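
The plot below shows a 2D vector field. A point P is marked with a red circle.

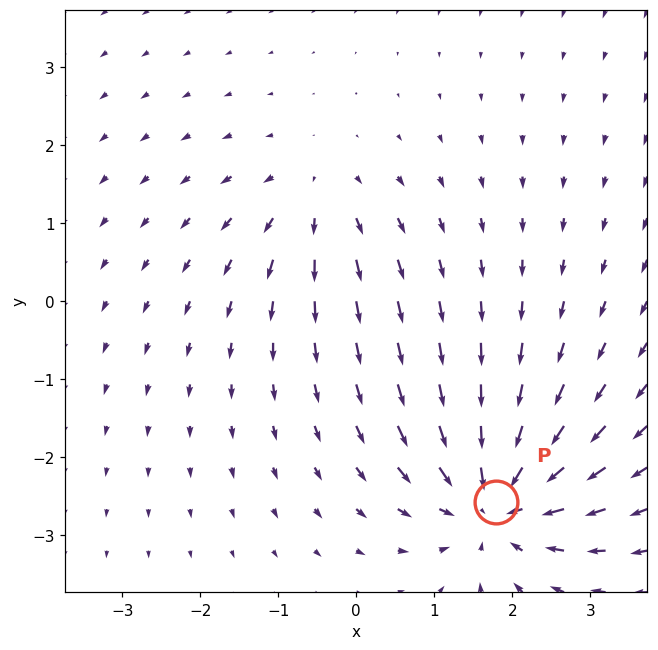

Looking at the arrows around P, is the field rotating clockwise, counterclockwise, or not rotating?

not rotating

Near P at (1.8, -2.6) the arrows show no circulation. The curl there is ≈0.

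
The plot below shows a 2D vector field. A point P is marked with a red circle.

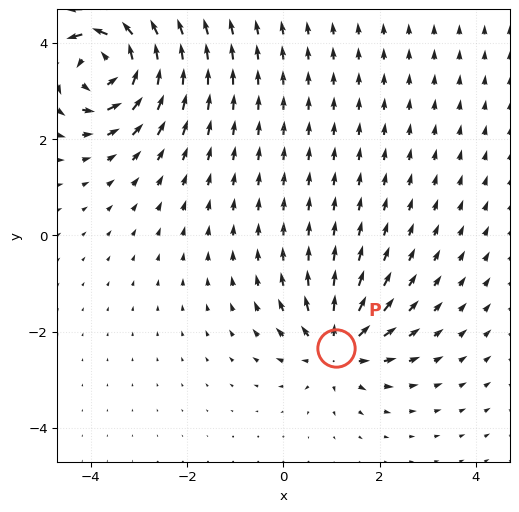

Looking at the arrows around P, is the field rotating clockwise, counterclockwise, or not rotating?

not rotating

Near P at (1.1, -2.3) the arrows show no circulation. The curl there is ≈0.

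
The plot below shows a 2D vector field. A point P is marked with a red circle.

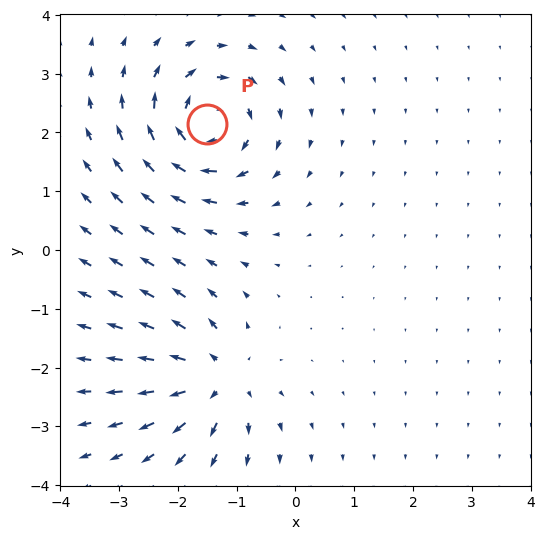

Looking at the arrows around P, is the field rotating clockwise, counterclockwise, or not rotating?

clockwise

Near P at (-1.5, 2.1) the arrows circulate clockwise. The curl (z-component) there is about -7; negative curl means clockwise rotation.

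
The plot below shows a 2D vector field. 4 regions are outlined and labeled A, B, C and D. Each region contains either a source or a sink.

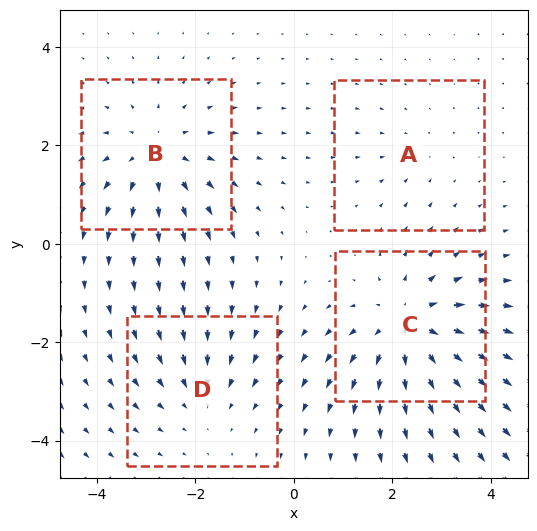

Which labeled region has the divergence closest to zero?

Divergence at each region's feature centre — A: about -2, B: about +4, C: about +6, D: about -3. Region A is closest to zero.

A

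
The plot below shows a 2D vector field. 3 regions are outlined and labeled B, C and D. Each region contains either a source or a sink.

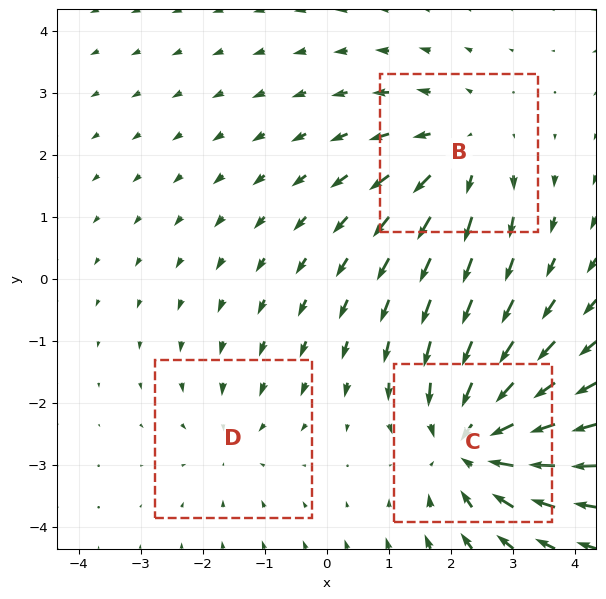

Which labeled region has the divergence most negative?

C

Divergence at each region's feature centre — B: about +3, C: about -4, D: about -2. Region C is most negative.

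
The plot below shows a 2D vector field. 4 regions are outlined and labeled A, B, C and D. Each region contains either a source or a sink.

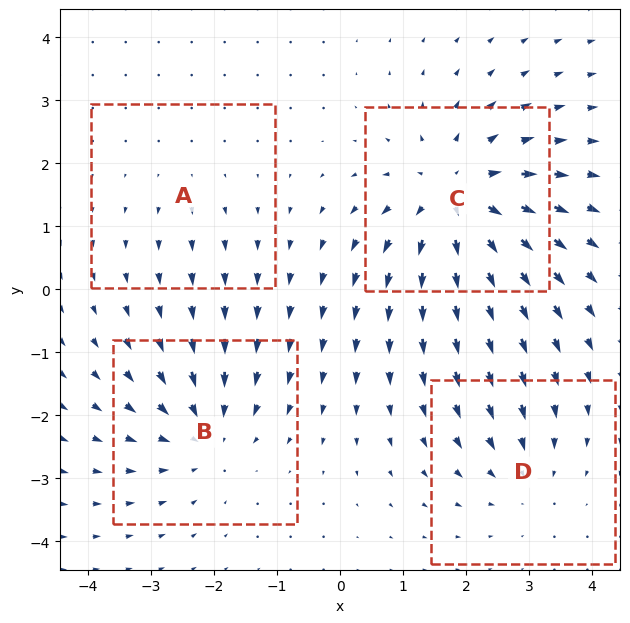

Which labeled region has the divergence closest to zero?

A

Divergence at each region's feature centre — A: about +2, B: about -4, C: about +6, D: about -3. Region A is closest to zero.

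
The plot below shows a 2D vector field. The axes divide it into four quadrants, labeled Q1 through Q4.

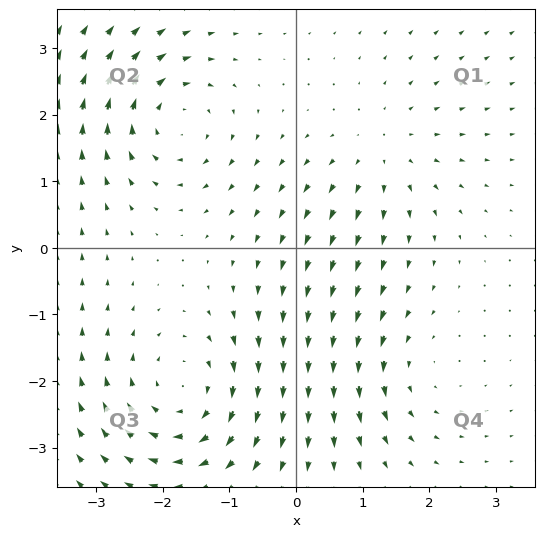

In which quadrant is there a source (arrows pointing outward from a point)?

Q1

The source sits at approximately (1.3, 1.4), which lies in quadrant Q1. The divergence there is about +3, positive as expected for a source.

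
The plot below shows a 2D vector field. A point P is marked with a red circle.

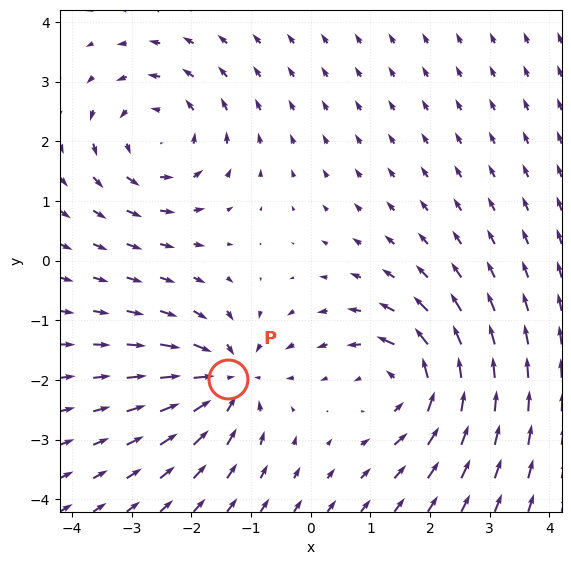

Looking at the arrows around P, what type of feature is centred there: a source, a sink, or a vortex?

sink

At P (-1.4, -2.0) the arrows converge inward. Divergence about -4, curl ≈0 — negative divergence with near-zero curl is a sink.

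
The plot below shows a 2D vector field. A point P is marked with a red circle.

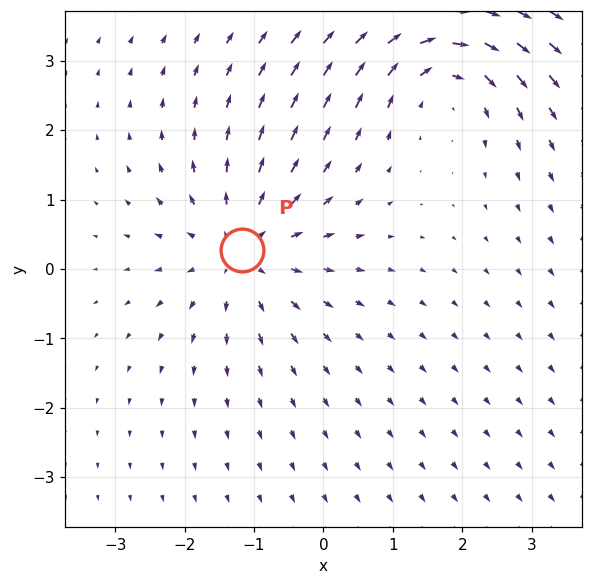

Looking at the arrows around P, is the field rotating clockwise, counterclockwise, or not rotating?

not rotating

Near P at (-1.2, 0.3) the arrows show no circulation. The curl there is ≈0.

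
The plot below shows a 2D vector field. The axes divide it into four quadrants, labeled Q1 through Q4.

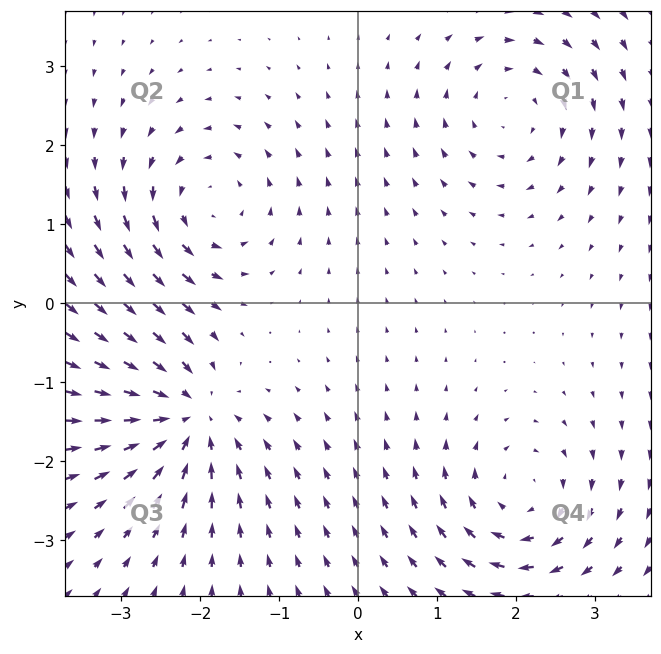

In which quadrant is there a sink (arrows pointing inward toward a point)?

Q3

The sink sits at approximately (-2.2, -1.5), which lies in quadrant Q3. The divergence there is about -6, negative as expected for a sink.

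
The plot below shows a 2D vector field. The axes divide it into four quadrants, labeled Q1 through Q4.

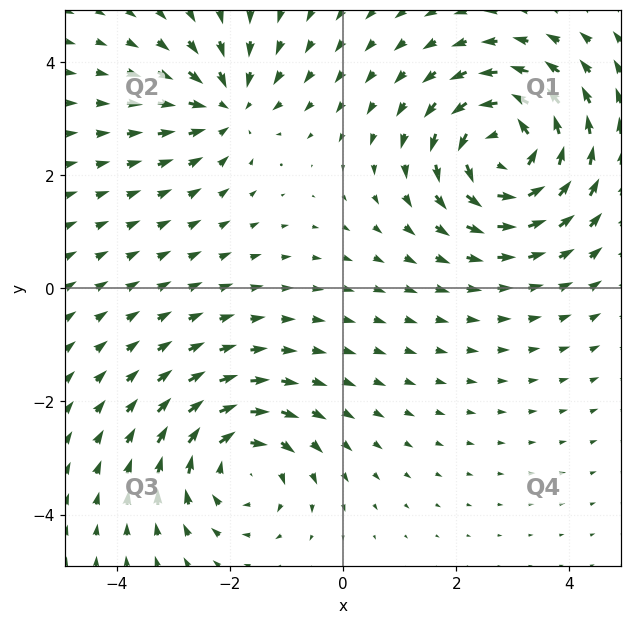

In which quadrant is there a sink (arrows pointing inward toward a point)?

The sink sits at approximately (-2.0, 3.2), which lies in quadrant Q2. The divergence there is about -3, negative as expected for a sink.

Q2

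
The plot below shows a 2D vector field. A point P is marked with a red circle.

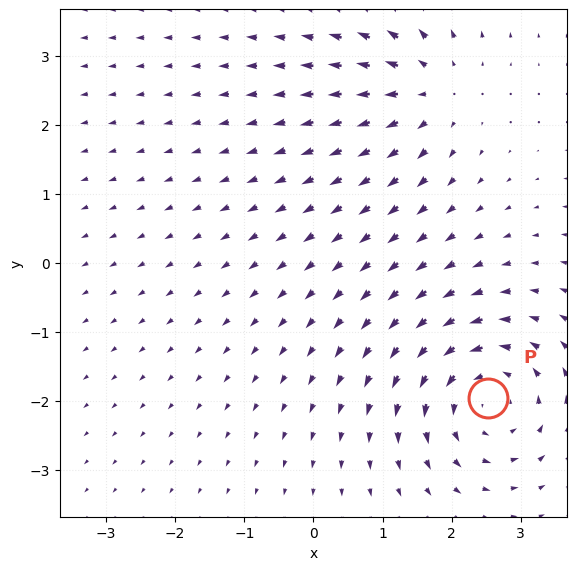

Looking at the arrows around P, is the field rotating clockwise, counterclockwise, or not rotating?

Near P at (2.5, -1.9) the arrows circulate counterclockwise. The curl (z-component) there is about +5; positive curl means counterclockwise rotation.

counterclockwise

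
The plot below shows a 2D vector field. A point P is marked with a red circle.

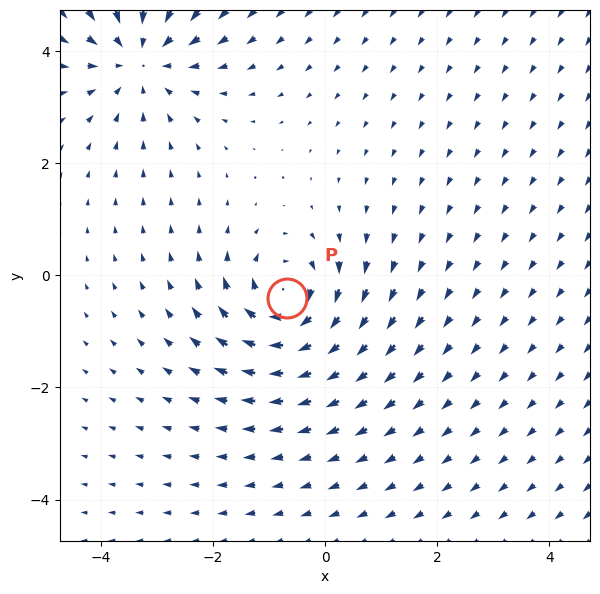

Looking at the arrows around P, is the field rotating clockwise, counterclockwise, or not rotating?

clockwise

Near P at (-0.7, -0.4) the arrows circulate clockwise. The curl (z-component) there is about -6; negative curl means clockwise rotation.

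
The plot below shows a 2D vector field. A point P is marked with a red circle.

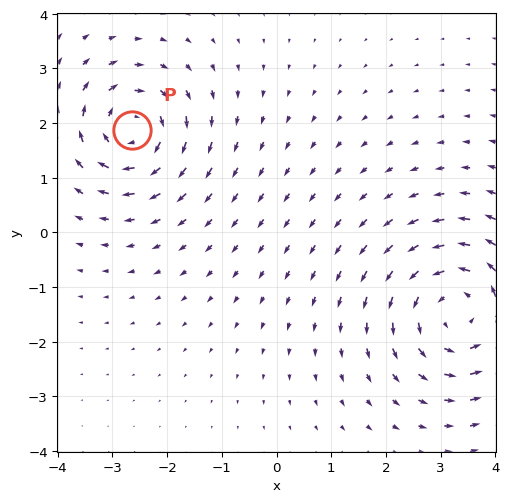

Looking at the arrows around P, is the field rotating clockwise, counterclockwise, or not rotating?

clockwise

Near P at (-2.6, 1.9) the arrows circulate clockwise. The curl (z-component) there is about -4; negative curl means clockwise rotation.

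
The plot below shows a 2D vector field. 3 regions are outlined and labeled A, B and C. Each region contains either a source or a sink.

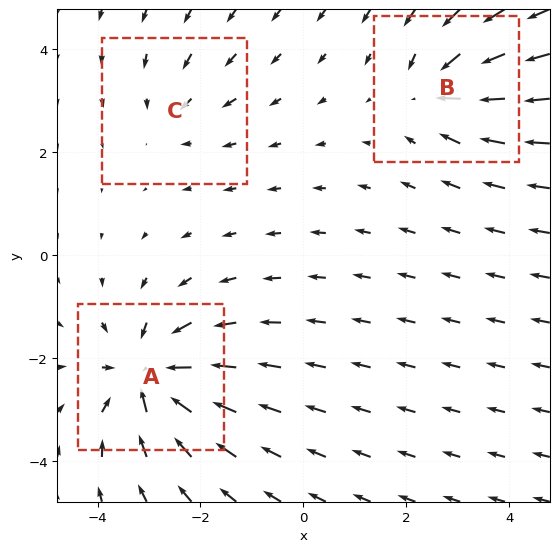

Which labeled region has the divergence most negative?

A

Divergence at each region's feature centre — A: about -5, B: about -3, C: about -2. Region A is most negative.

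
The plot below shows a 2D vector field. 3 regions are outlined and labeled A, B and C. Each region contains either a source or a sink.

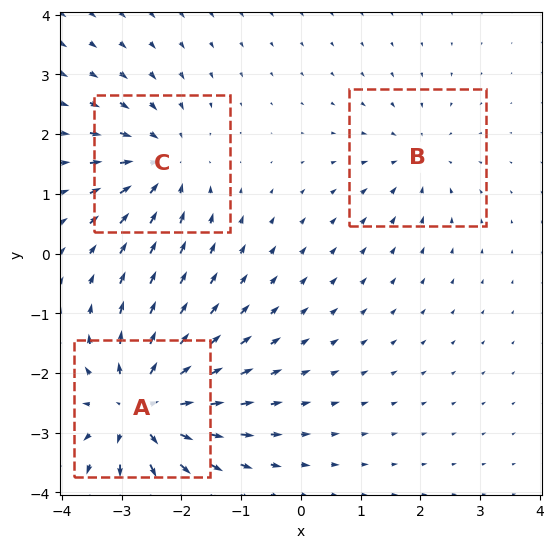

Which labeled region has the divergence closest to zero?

Divergence at each region's feature centre — A: about +6, B: about -3, C: about -4. Region B is closest to zero.

B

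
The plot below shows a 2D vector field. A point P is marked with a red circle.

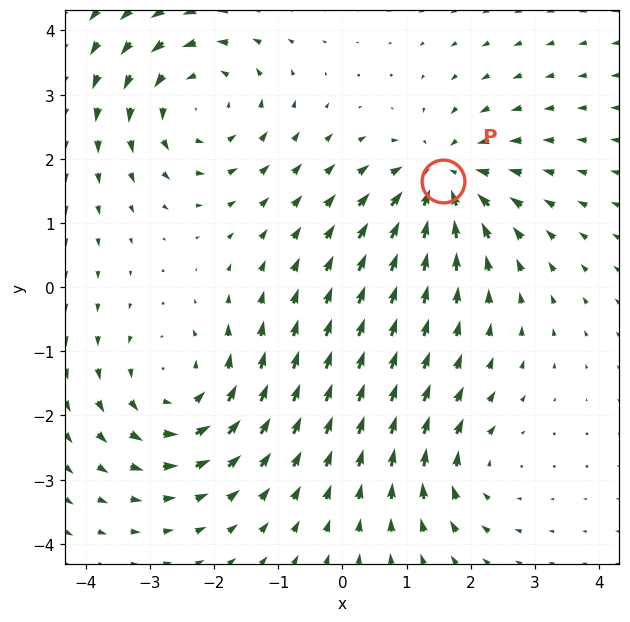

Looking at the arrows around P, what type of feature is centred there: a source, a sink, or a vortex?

At P (1.6, 1.7) the arrows converge inward. Divergence about -5, curl ≈0 — negative divergence with near-zero curl is a sink.

sink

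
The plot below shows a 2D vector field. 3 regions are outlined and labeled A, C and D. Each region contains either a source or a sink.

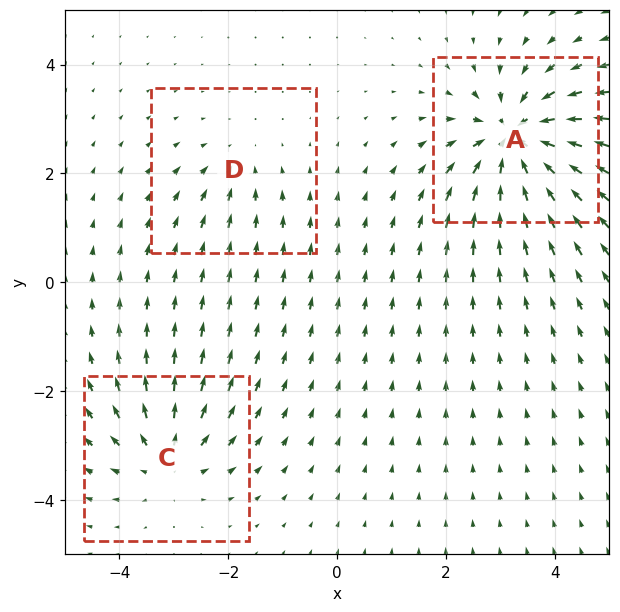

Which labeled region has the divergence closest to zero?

Divergence at each region's feature centre — A: about -6, C: about +4, D: about -2. Region D is closest to zero.

D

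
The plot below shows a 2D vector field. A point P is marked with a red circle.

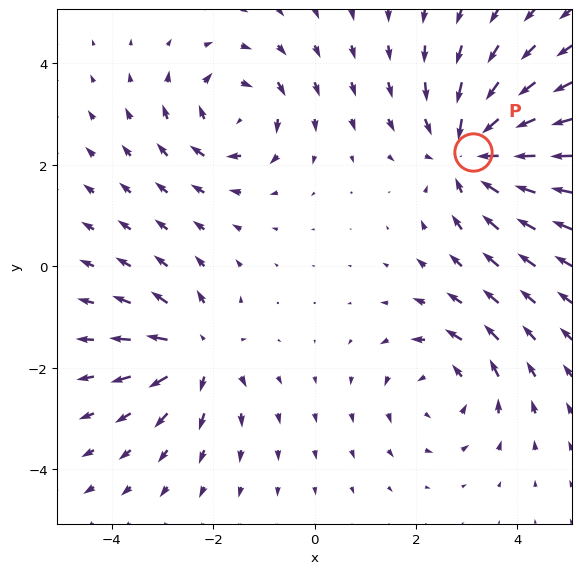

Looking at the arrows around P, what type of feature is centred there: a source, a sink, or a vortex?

sink

At P (3.1, 2.2) the arrows converge inward. Divergence about -4, curl ≈0 — negative divergence with near-zero curl is a sink.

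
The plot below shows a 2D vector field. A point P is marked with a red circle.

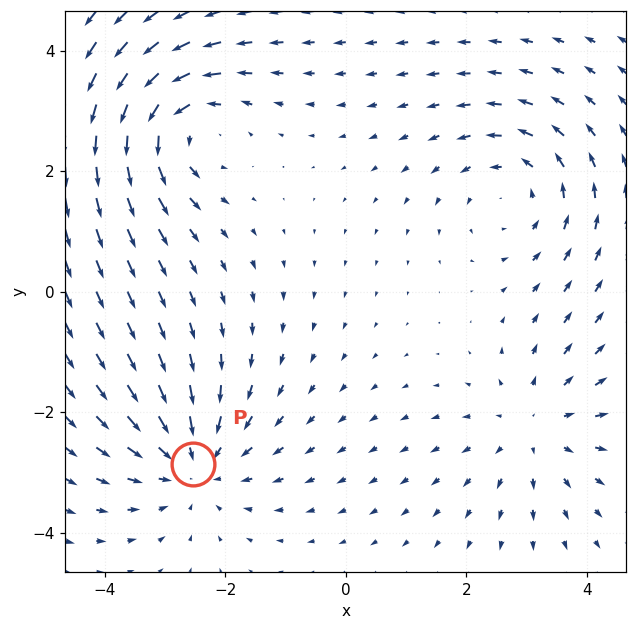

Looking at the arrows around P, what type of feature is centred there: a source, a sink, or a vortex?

At P (-2.5, -2.9) the arrows converge inward. Divergence about -3, curl ≈0 — negative divergence with near-zero curl is a sink.

sink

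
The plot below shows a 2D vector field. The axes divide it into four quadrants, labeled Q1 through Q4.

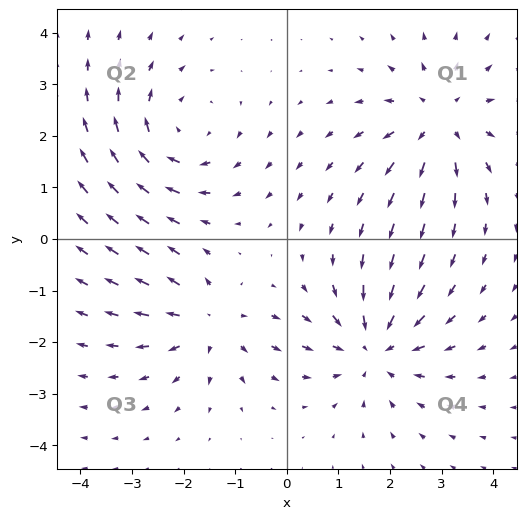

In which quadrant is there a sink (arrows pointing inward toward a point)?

Q4

The sink sits at approximately (1.7, -2.1), which lies in quadrant Q4. The divergence there is about -5, negative as expected for a sink.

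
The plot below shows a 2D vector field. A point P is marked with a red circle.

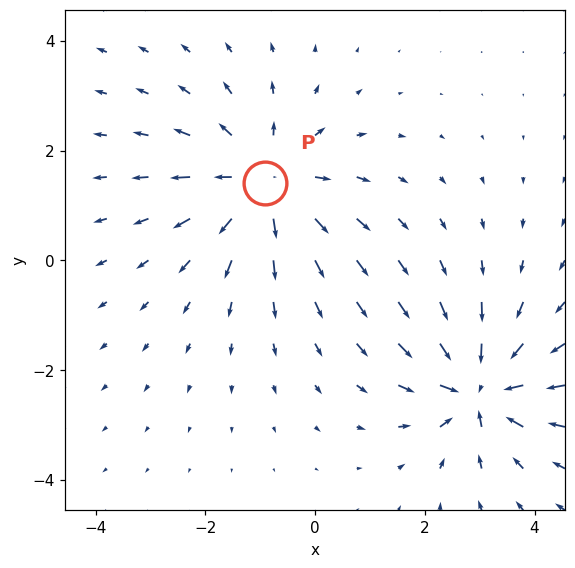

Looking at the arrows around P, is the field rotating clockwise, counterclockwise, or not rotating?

not rotating

Near P at (-0.9, 1.4) the arrows show no circulation. The curl there is ≈0.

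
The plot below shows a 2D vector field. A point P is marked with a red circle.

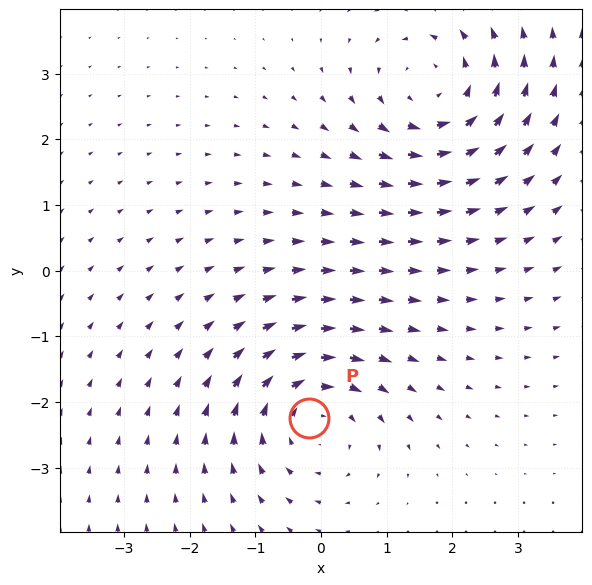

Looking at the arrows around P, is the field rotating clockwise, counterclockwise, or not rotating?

Near P at (-0.2, -2.2) the arrows circulate clockwise. The curl (z-component) there is about -4; negative curl means clockwise rotation.

clockwise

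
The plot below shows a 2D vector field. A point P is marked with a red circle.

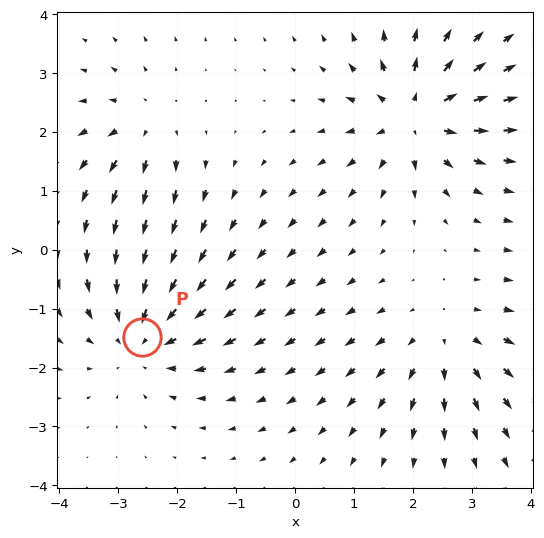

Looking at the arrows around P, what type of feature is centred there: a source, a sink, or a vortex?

sink

At P (-2.6, -1.5) the arrows converge inward. Divergence about -4, curl ≈0 — negative divergence with near-zero curl is a sink.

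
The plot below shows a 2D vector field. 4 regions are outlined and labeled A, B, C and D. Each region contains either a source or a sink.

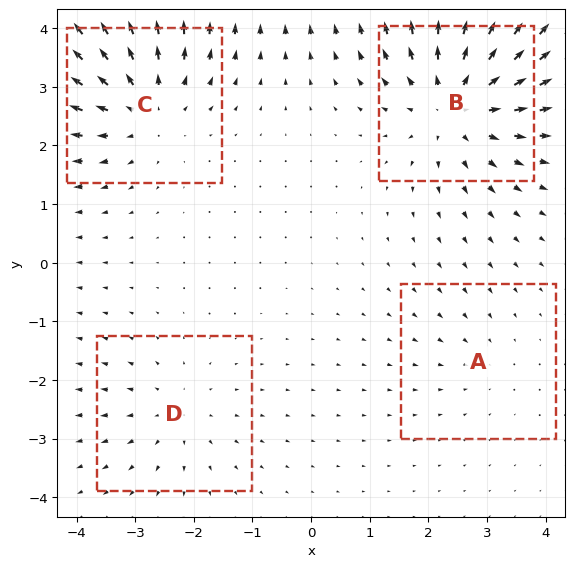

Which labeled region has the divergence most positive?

B

Divergence at each region's feature centre — A: about -2, B: about +6, C: about +5, D: about +3. Region B is most positive.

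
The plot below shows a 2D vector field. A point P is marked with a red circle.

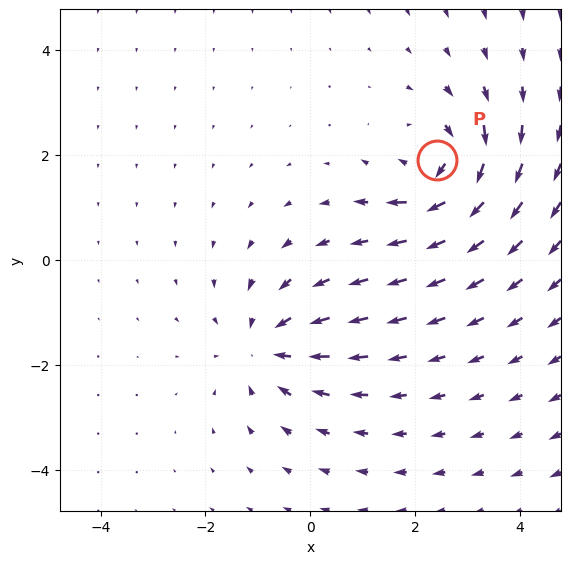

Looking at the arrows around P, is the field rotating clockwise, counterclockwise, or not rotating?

clockwise

Near P at (2.4, 1.9) the arrows circulate clockwise. The curl (z-component) there is about -6; negative curl means clockwise rotation.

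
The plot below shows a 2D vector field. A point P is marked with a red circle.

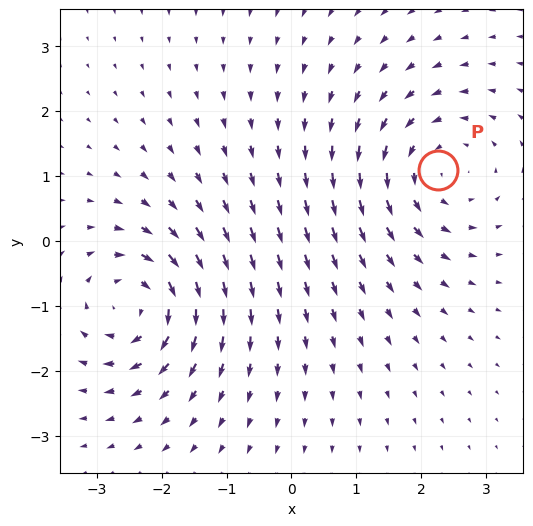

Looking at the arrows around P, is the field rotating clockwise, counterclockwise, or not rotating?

Near P at (2.3, 1.1) the arrows circulate counterclockwise. The curl (z-component) there is about +4; positive curl means counterclockwise rotation.

counterclockwise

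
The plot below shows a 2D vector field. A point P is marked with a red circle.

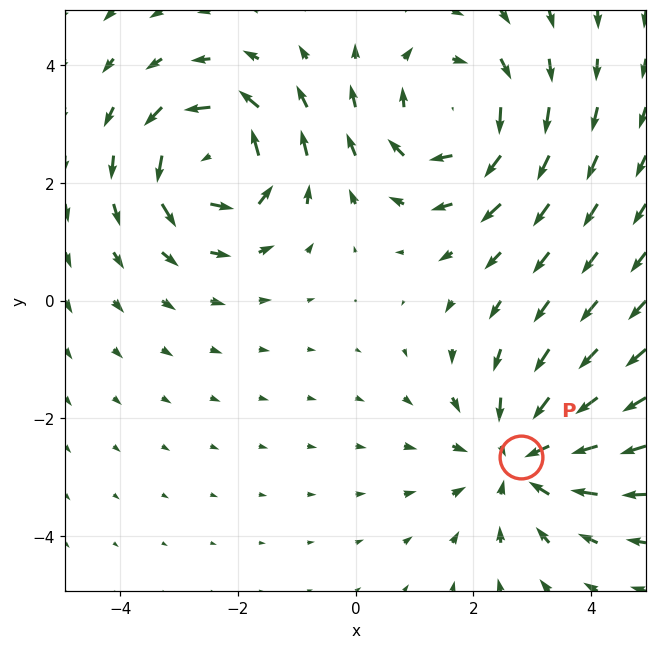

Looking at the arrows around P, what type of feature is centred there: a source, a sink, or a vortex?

At P (2.8, -2.7) the arrows converge inward. Divergence about -3, curl ≈0 — negative divergence with near-zero curl is a sink.

sink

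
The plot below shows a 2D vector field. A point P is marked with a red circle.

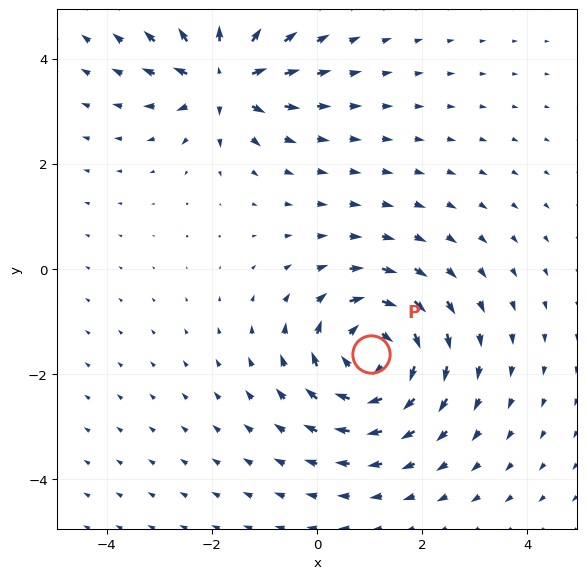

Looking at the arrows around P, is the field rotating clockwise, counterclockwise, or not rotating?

Near P at (1.0, -1.6) the arrows circulate clockwise. The curl (z-component) there is about -4; negative curl means clockwise rotation.

clockwise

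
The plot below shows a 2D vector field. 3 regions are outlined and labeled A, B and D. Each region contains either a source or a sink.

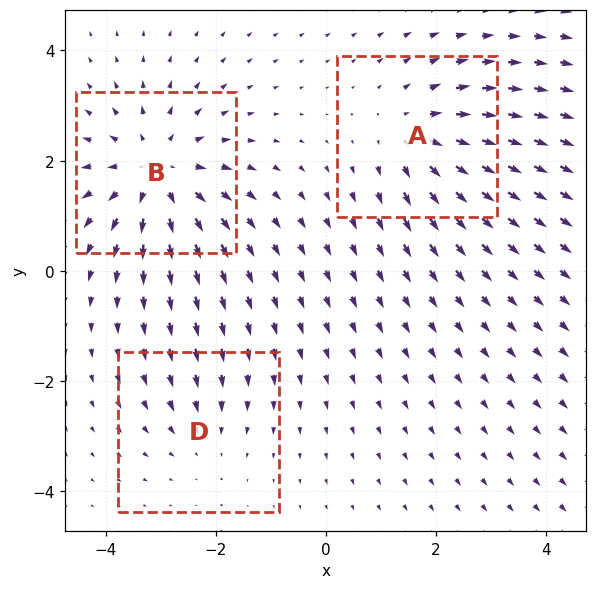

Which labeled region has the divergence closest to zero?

D

Divergence at each region's feature centre — A: about +3, B: about +4, D: about -2. Region D is closest to zero.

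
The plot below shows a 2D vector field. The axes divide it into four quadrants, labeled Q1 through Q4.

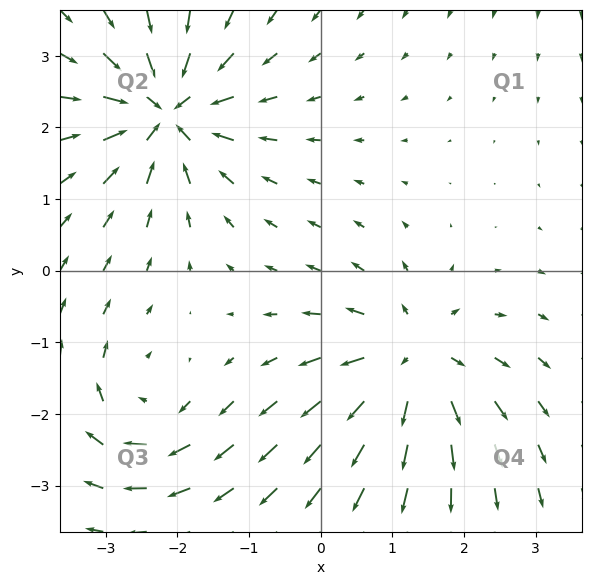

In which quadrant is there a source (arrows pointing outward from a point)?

Q4

The source sits at approximately (1.3, -1.3), which lies in quadrant Q4. The divergence there is about +5, positive as expected for a source.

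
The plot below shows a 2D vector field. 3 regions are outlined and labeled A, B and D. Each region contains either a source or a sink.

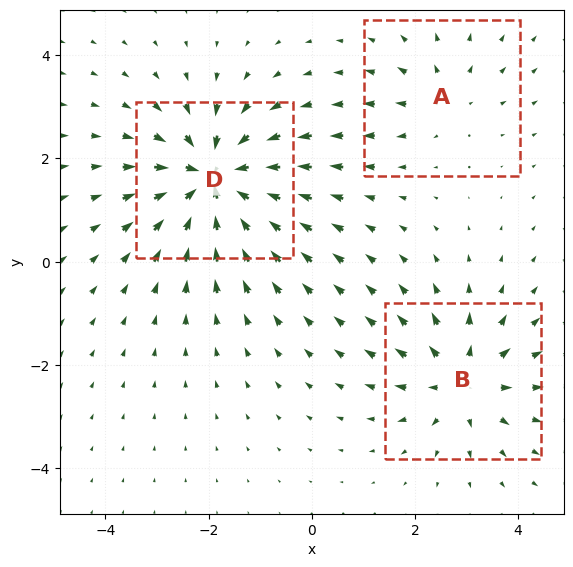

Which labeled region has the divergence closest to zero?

Divergence at each region's feature centre — A: about +2, B: about +3, D: about -5. Region A is closest to zero.

A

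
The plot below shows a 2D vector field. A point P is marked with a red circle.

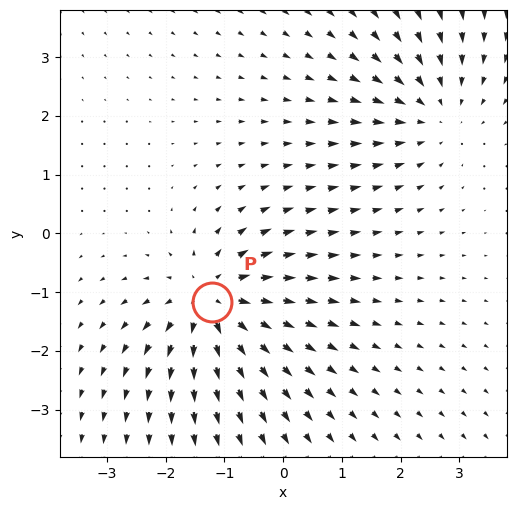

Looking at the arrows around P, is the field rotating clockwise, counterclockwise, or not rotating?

Near P at (-1.2, -1.2) the arrows show no circulation. The curl there is ≈0.

not rotating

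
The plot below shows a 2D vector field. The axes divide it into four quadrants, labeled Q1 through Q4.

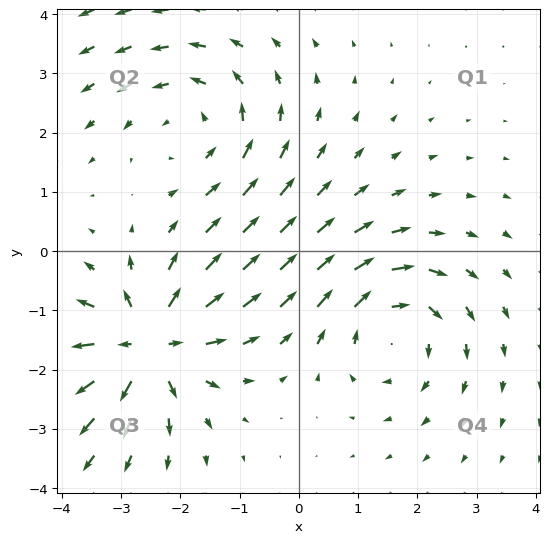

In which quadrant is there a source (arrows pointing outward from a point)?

The source sits at approximately (-2.5, -1.6), which lies in quadrant Q3. The divergence there is about +6, positive as expected for a source.

Q3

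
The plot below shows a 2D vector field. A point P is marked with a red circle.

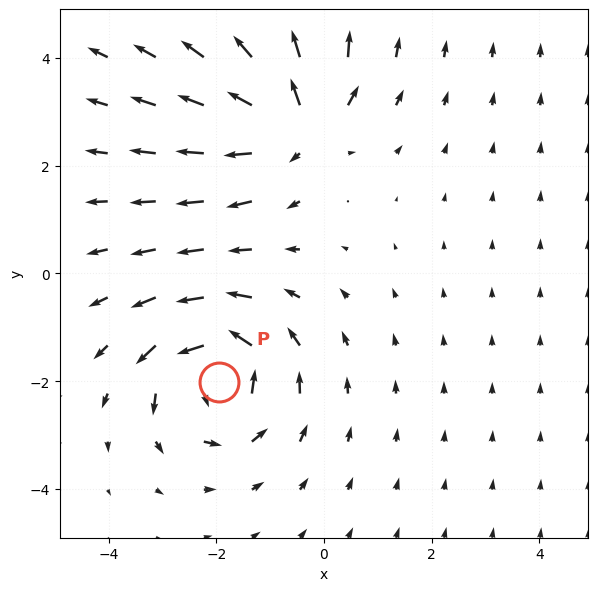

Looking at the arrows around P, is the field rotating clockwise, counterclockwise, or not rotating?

counterclockwise

Near P at (-1.9, -2.0) the arrows circulate counterclockwise. The curl (z-component) there is about +7; positive curl means counterclockwise rotation.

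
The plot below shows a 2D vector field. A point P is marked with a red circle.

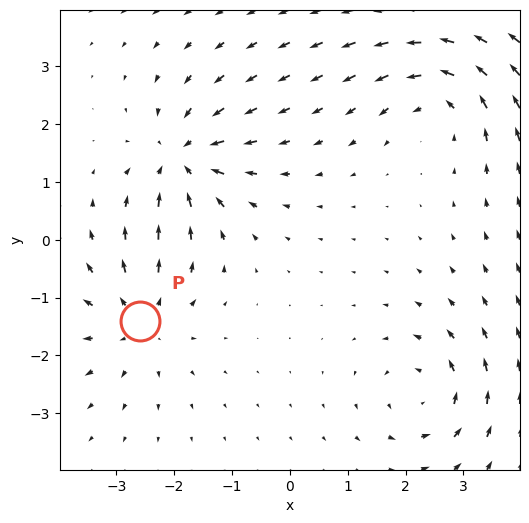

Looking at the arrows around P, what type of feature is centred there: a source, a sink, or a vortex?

At P (-2.6, -1.4) the arrows spread outward. Divergence about +4, curl ≈0 — positive divergence with near-zero curl is a source.

source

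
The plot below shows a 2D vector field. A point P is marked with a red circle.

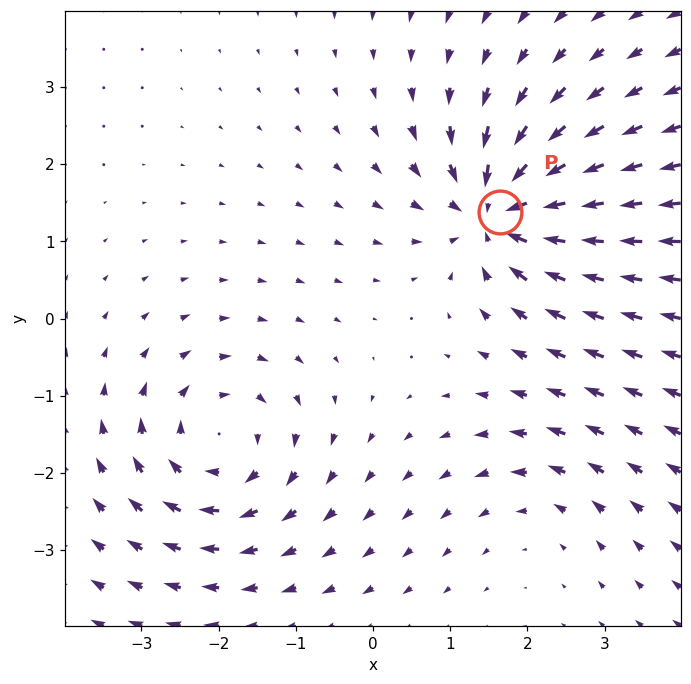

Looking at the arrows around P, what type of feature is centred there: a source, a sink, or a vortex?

sink

At P (1.6, 1.4) the arrows converge inward. Divergence about -7, curl ≈0 — negative divergence with near-zero curl is a sink.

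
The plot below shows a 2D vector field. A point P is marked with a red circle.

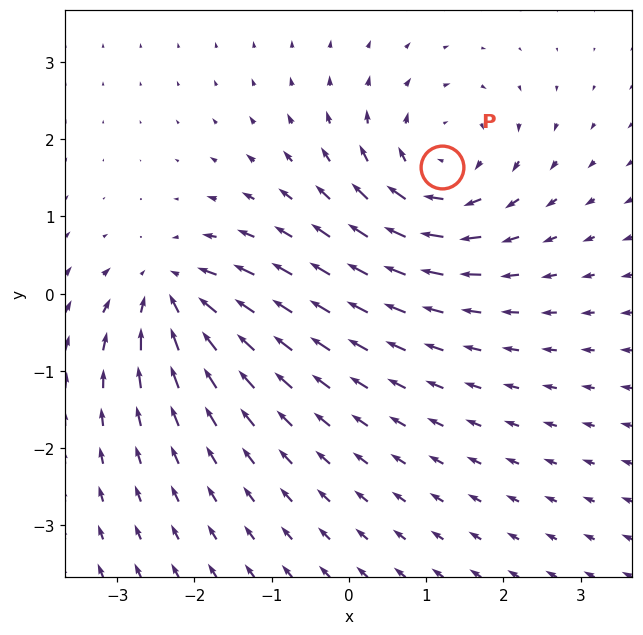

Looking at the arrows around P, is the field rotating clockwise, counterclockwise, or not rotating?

clockwise

Near P at (1.2, 1.6) the arrows circulate clockwise. The curl (z-component) there is about -5; negative curl means clockwise rotation.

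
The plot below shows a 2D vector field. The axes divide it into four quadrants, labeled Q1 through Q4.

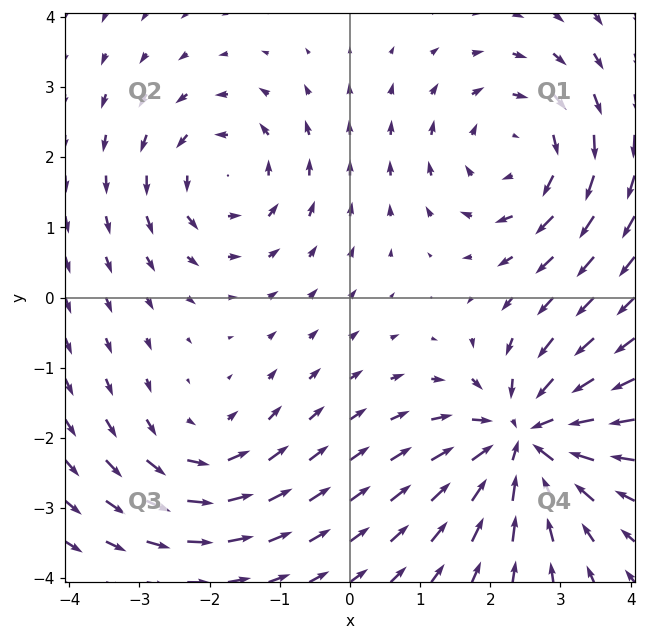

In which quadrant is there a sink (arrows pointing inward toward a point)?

Q4

The sink sits at approximately (2.5, -2.0), which lies in quadrant Q4. The divergence there is about -6, negative as expected for a sink.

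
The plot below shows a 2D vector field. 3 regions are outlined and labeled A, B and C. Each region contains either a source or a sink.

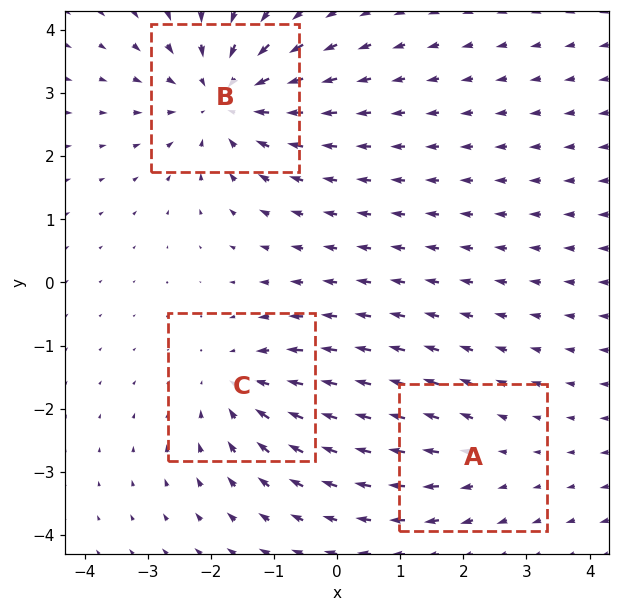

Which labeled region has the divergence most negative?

Divergence at each region's feature centre — A: about +2, B: about -4, C: about -3. Region B is most negative.

B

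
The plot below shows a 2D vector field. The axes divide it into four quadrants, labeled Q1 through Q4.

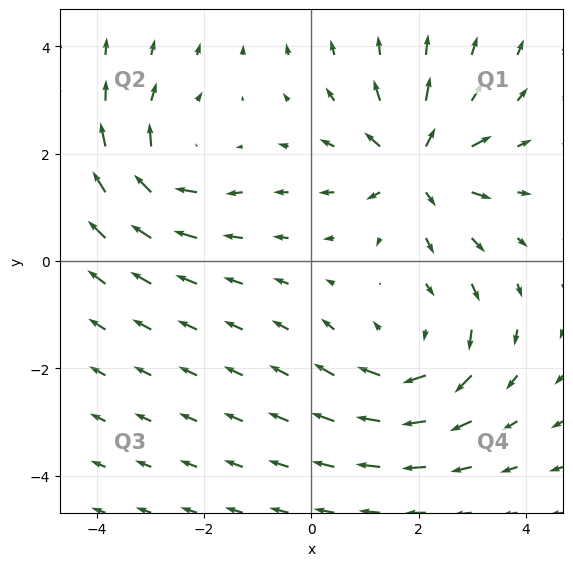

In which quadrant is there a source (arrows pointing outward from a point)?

The source sits at approximately (2.0, 1.8), which lies in quadrant Q1. The divergence there is about +6, positive as expected for a source.

Q1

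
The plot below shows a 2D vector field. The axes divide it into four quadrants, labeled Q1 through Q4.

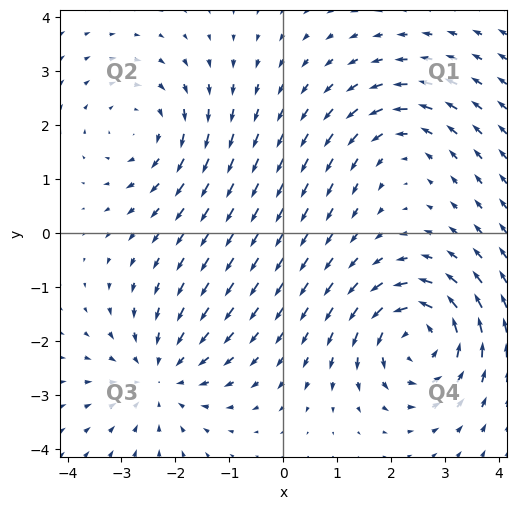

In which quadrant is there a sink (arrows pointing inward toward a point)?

Q3

The sink sits at approximately (-2.3, -2.6), which lies in quadrant Q3. The divergence there is about -4, negative as expected for a sink.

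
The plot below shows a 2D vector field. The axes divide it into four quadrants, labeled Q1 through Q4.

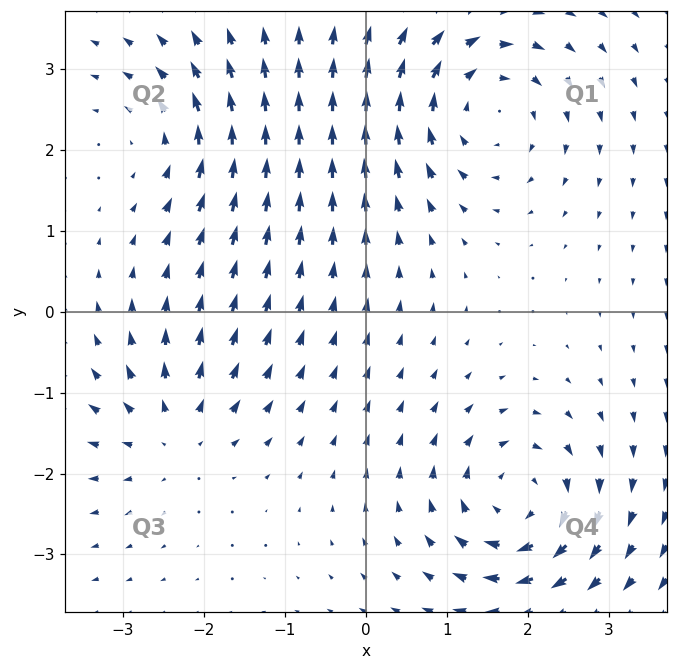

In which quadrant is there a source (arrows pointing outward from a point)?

Q3

The source sits at approximately (-2.4, -1.5), which lies in quadrant Q3. The divergence there is about +3, positive as expected for a source.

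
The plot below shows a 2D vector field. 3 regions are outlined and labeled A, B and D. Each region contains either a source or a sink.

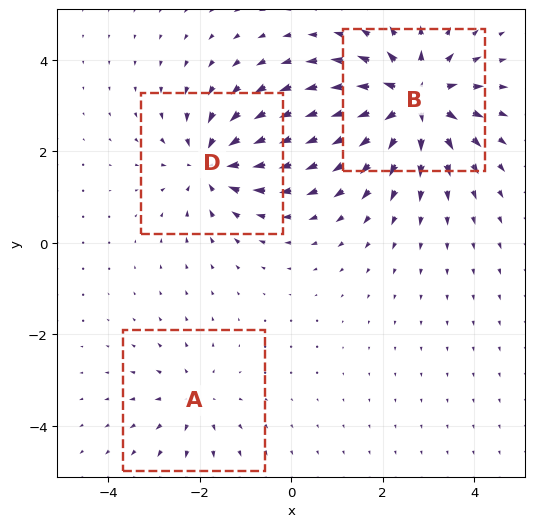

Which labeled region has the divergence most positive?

Divergence at each region's feature centre — A: about +2, B: about +5, D: about -4. Region B is most positive.

B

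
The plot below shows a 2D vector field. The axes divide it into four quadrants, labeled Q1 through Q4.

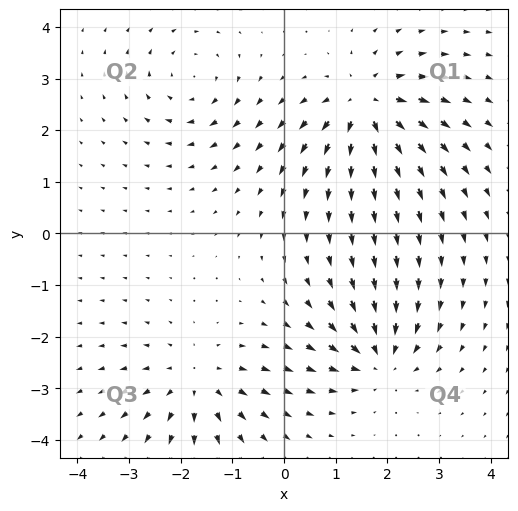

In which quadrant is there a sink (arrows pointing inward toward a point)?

Q4

The sink sits at approximately (1.8, -2.4), which lies in quadrant Q4. The divergence there is about -6, negative as expected for a sink.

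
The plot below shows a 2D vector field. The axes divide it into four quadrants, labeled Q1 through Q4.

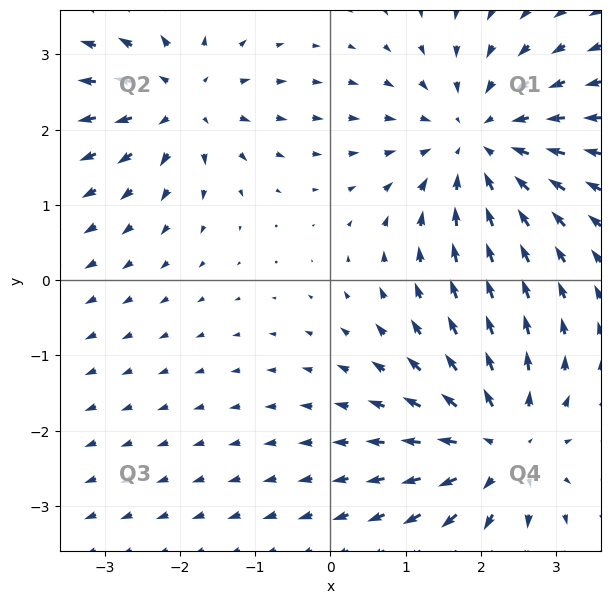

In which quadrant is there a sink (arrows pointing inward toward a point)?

The sink sits at approximately (2.0, 1.8), which lies in quadrant Q1. The divergence there is about -4, negative as expected for a sink.

Q1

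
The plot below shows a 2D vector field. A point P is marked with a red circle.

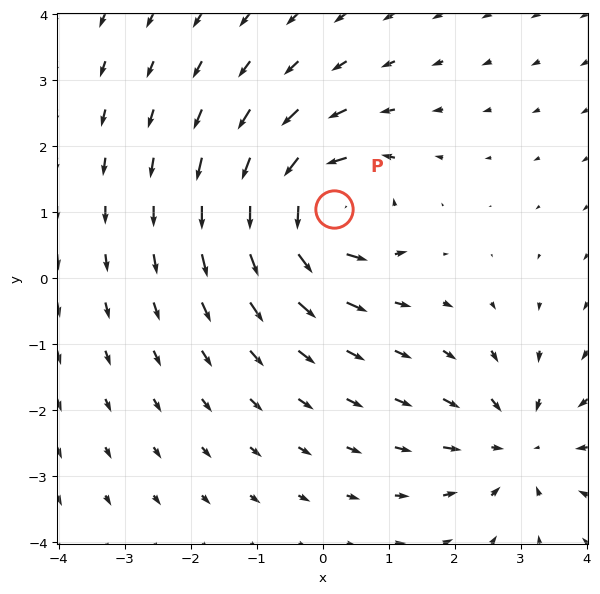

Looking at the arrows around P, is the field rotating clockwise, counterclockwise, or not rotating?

Near P at (0.2, 1.0) the arrows circulate counterclockwise. The curl (z-component) there is about +5; positive curl means counterclockwise rotation.

counterclockwise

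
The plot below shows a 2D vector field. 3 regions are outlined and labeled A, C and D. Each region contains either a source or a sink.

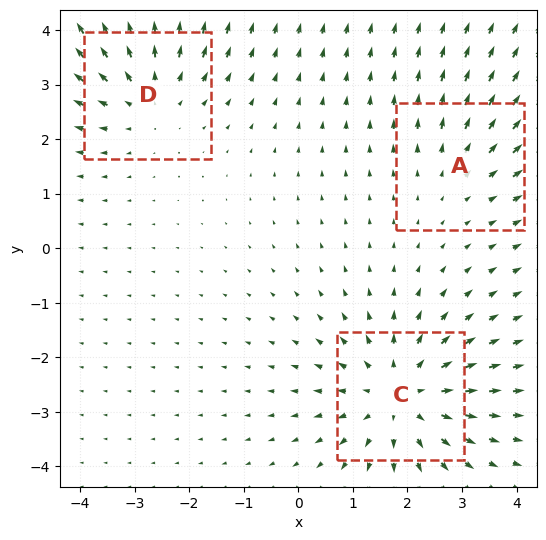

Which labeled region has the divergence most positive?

C

Divergence at each region's feature centre — A: about +2, C: about +4, D: about +3. Region C is most positive.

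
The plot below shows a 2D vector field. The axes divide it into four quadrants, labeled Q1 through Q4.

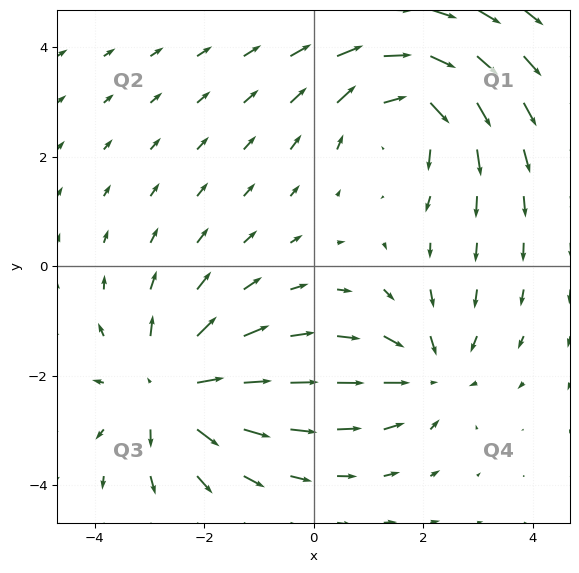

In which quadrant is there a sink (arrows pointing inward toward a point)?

The sink sits at approximately (2.1, -2.0), which lies in quadrant Q4. The divergence there is about -3, negative as expected for a sink.

Q4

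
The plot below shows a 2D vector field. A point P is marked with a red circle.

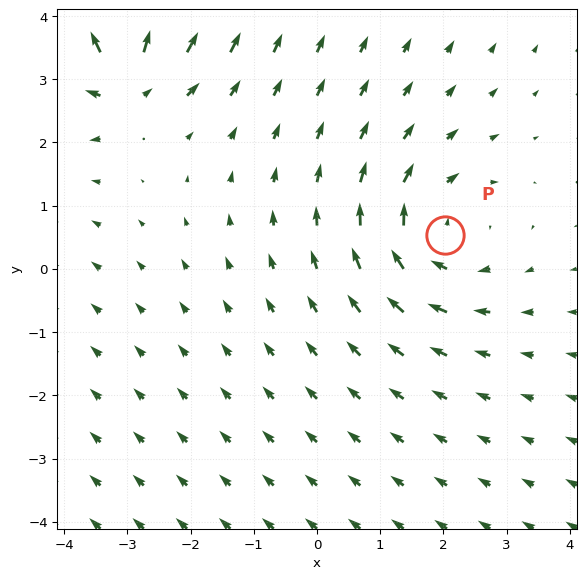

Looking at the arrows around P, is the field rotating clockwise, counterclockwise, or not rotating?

Near P at (2.0, 0.5) the arrows circulate clockwise. The curl (z-component) there is about -2; negative curl means clockwise rotation.

clockwise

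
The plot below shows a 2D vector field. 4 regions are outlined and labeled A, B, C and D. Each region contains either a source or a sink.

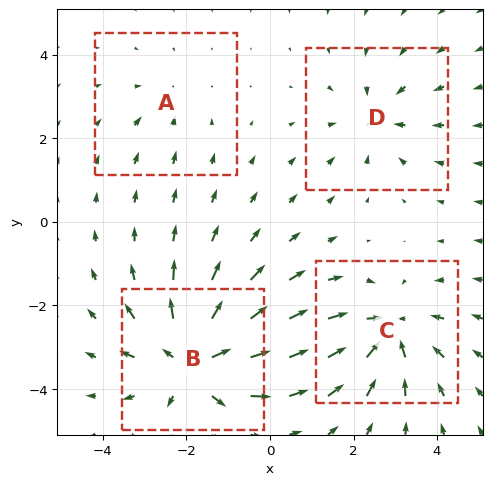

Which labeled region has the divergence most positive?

B

Divergence at each region's feature centre — A: about -2, B: about +6, C: about -5, D: about -3. Region B is most positive.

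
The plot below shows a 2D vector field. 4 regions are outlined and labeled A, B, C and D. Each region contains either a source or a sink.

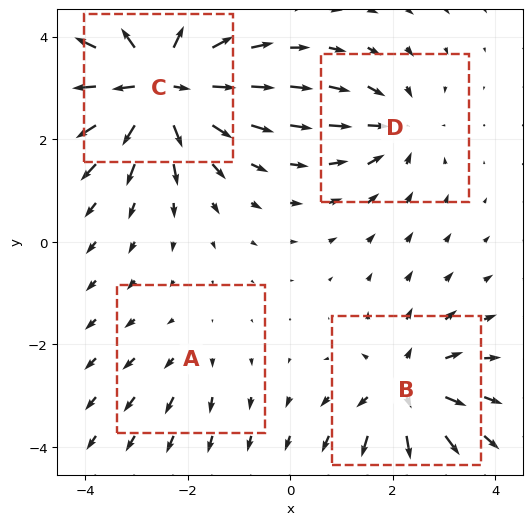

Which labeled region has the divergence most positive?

C

Divergence at each region's feature centre — A: about +2, B: about +5, C: about +9, D: about -4. Region C is most positive.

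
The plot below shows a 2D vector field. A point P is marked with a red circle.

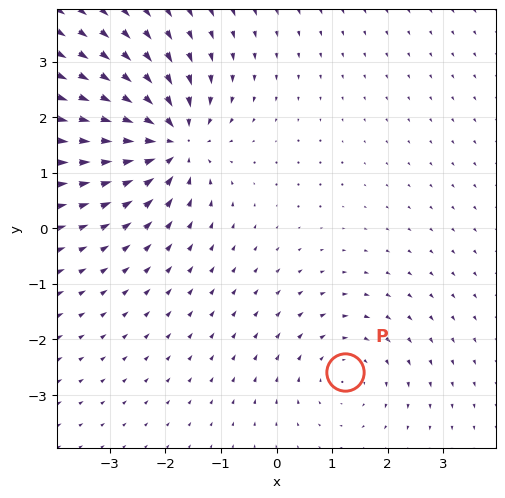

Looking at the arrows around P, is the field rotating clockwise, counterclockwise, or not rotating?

Near P at (1.2, -2.6) the arrows circulate clockwise. The curl (z-component) there is about -3; negative curl means clockwise rotation.

clockwise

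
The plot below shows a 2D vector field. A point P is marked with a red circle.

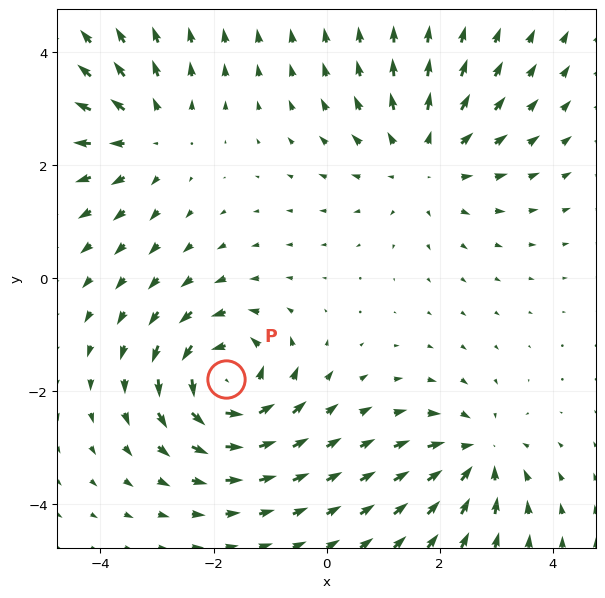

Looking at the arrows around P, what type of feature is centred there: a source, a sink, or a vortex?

At P (-1.8, -1.8) the arrows circulate counterclockwise. Divergence ≈0, curl about +6 — near-zero divergence with nonzero curl is a vortex.

vortex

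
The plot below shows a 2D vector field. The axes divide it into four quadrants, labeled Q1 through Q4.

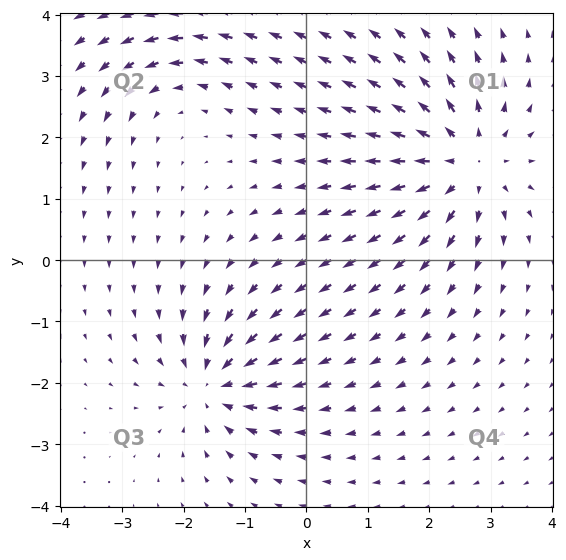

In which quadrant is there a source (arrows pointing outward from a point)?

The source sits at approximately (2.6, 1.6), which lies in quadrant Q1. The divergence there is about +5, positive as expected for a source.

Q1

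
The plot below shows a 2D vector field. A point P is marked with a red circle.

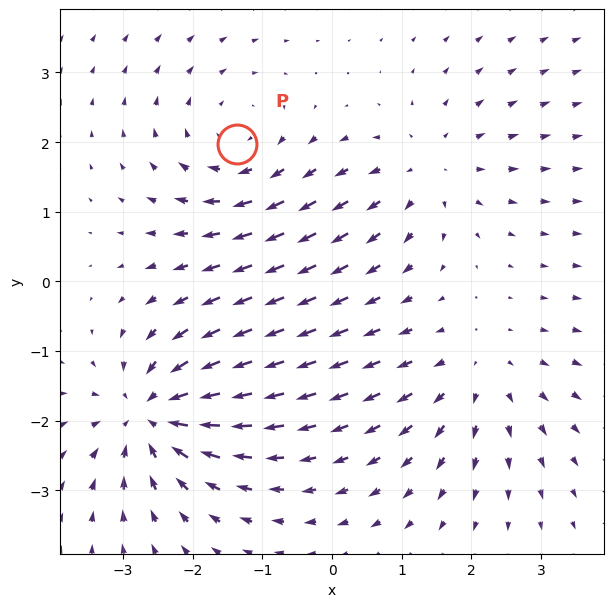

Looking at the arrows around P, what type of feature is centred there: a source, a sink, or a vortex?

At P (-1.4, 2.0) the arrows circulate clockwise. Divergence ≈0, curl about -4 — near-zero divergence with nonzero curl is a vortex.

vortex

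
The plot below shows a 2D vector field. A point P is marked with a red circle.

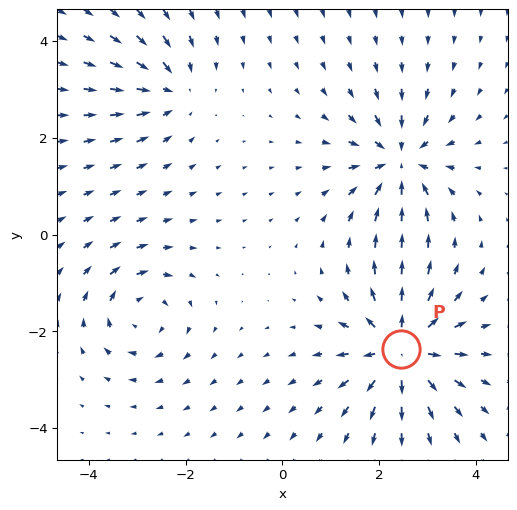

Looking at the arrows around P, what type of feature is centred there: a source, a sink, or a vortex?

At P (2.5, -2.4) the arrows spread outward. Divergence about +6, curl ≈0 — positive divergence with near-zero curl is a source.

source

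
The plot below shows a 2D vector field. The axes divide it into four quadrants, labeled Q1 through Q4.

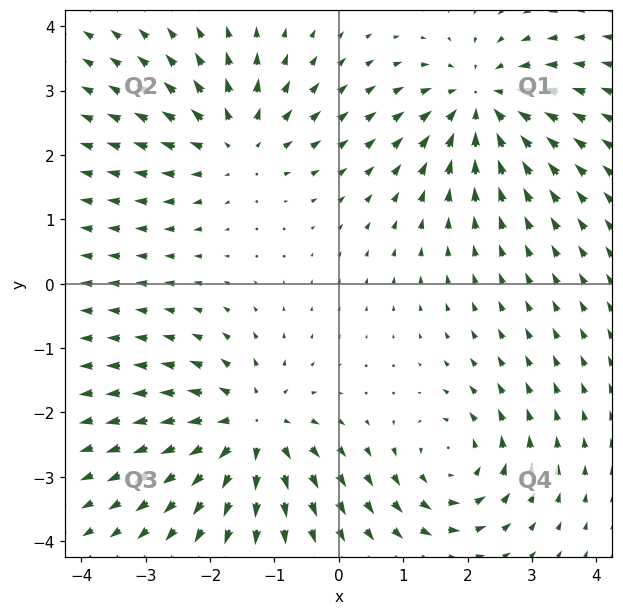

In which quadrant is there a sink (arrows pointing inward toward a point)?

Q1

The sink sits at approximately (2.2, 2.8), which lies in quadrant Q1. The divergence there is about -4, negative as expected for a sink.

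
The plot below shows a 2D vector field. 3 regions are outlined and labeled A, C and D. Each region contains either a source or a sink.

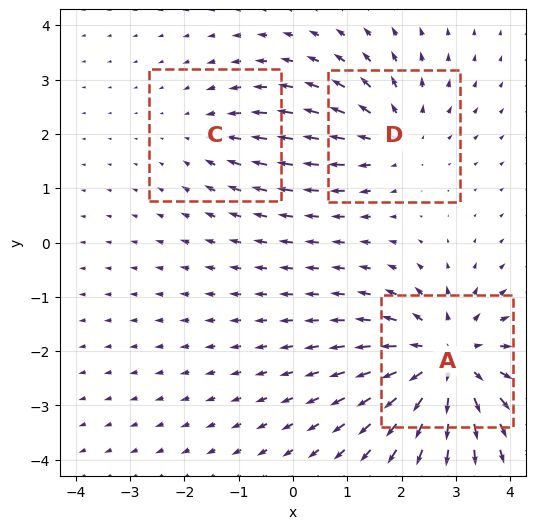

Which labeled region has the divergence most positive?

A

Divergence at each region's feature centre — A: about +5, C: about -2, D: about +3. Region A is most positive.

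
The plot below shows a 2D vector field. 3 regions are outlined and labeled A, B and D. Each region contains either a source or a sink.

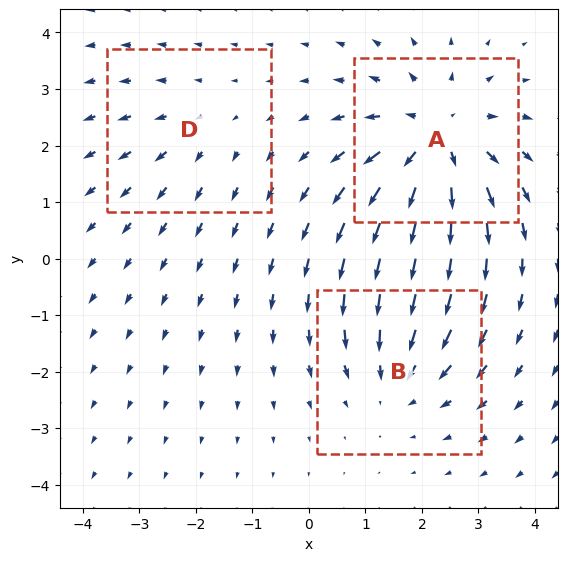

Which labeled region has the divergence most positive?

Divergence at each region's feature centre — A: about +4, B: about -3, D: about +2. Region A is most positive.

A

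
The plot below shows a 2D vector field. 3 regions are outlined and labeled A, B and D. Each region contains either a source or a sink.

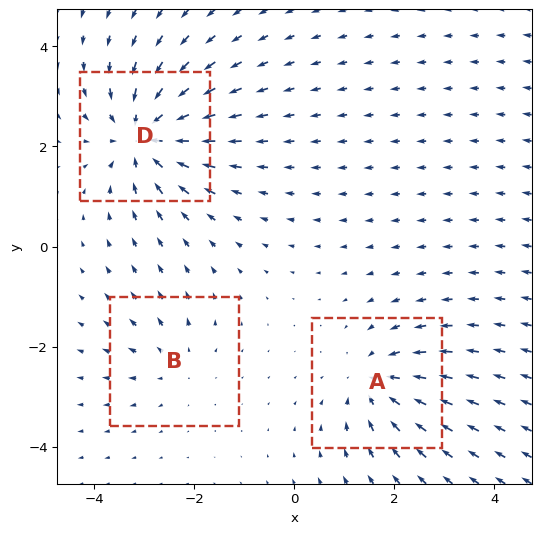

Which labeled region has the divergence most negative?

D

Divergence at each region's feature centre — A: about -4, B: about +2, D: about -5. Region D is most negative.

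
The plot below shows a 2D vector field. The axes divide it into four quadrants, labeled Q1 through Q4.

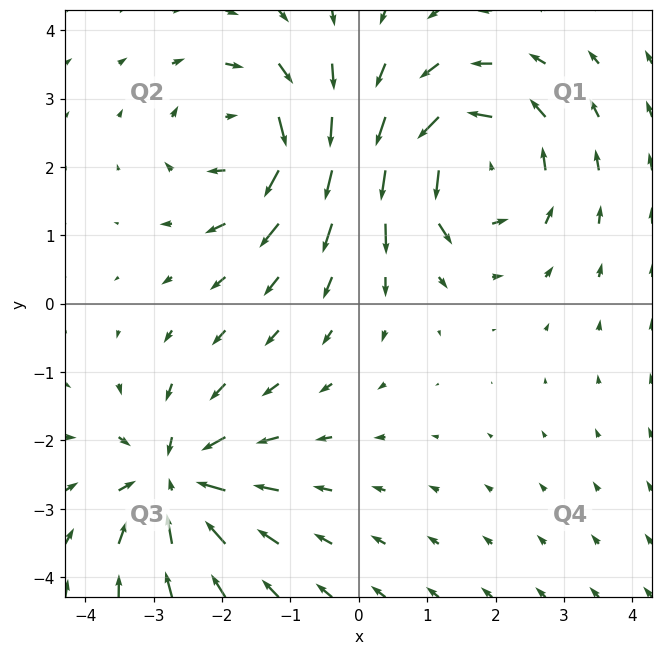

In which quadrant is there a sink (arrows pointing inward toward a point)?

Q3

The sink sits at approximately (-2.7, -2.6), which lies in quadrant Q3. The divergence there is about -5, negative as expected for a sink.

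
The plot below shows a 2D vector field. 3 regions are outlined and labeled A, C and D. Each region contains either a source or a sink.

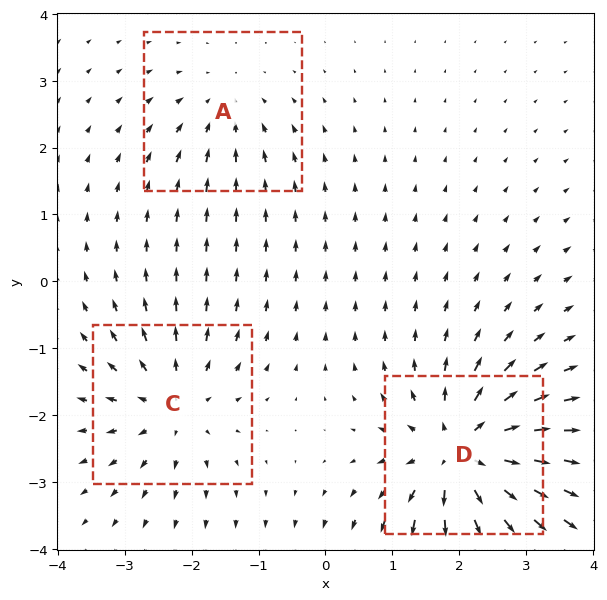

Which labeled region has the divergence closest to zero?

Divergence at each region's feature centre — A: about -2, C: about +4, D: about +6. Region A is closest to zero.

A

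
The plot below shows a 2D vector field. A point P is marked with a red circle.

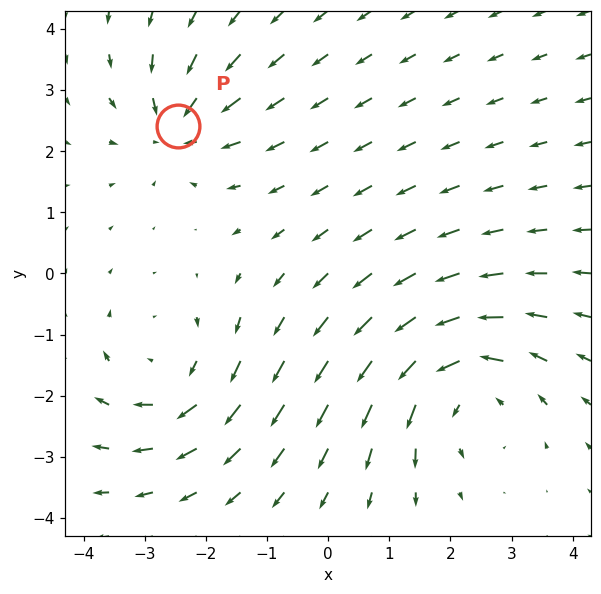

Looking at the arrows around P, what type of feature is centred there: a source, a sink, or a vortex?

sink

At P (-2.5, 2.4) the arrows converge inward. Divergence about -4, curl ≈0 — negative divergence with near-zero curl is a sink.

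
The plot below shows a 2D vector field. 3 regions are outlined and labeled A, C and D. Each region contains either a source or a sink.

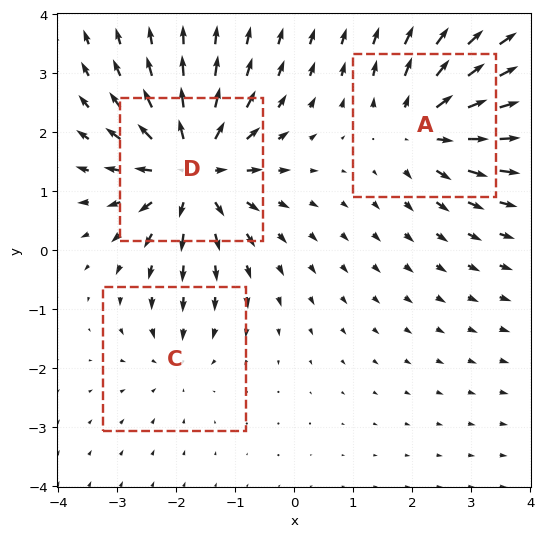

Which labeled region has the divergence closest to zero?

Divergence at each region's feature centre — A: about +4, C: about -2, D: about +6. Region C is closest to zero.

C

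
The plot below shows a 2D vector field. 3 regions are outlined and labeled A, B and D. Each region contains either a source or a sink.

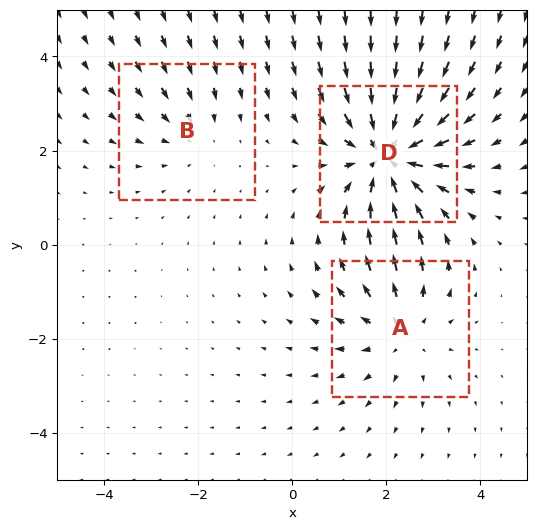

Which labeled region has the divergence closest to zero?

B

Divergence at each region's feature centre — A: about +3, B: about -2, D: about -4. Region B is closest to zero.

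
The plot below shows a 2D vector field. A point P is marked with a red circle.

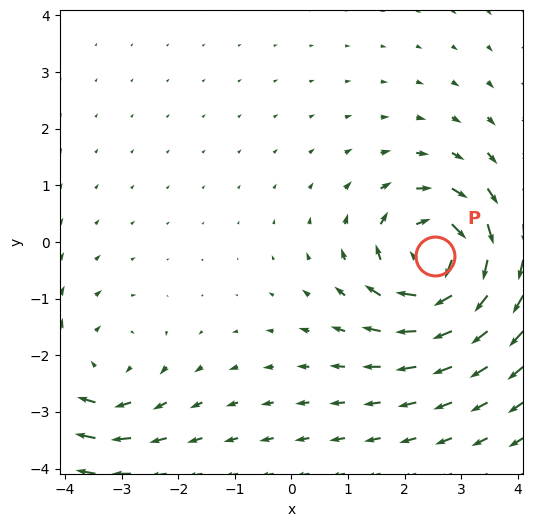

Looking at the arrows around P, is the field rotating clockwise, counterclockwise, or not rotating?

clockwise

Near P at (2.5, -0.3) the arrows circulate clockwise. The curl (z-component) there is about -5; negative curl means clockwise rotation.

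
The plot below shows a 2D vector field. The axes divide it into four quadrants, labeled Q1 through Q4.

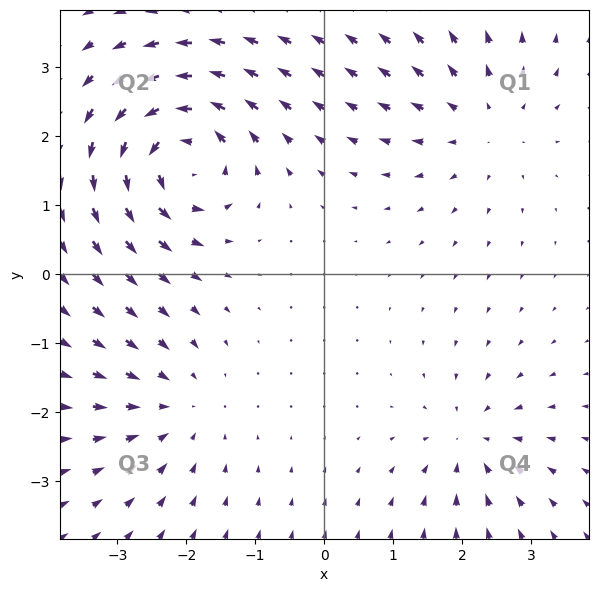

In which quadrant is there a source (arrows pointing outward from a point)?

Q1

The source sits at approximately (2.3, 2.2), which lies in quadrant Q1. The divergence there is about +3, positive as expected for a source.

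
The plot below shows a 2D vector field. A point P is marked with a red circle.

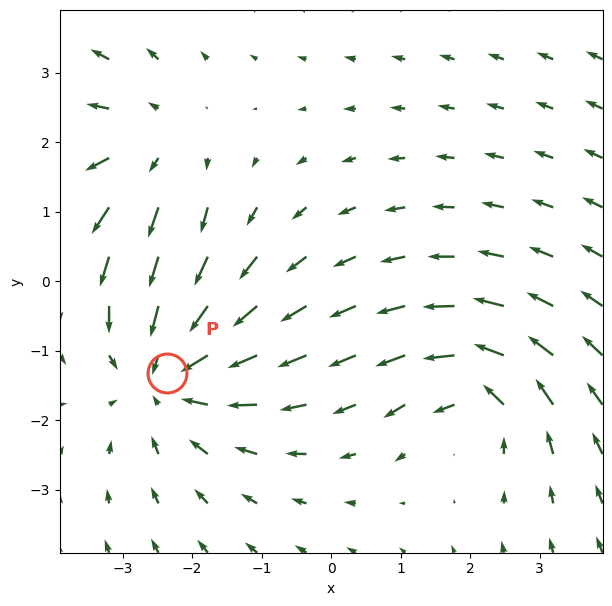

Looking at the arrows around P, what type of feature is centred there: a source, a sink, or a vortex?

sink

At P (-2.4, -1.3) the arrows converge inward. Divergence about -3, curl ≈0 — negative divergence with near-zero curl is a sink.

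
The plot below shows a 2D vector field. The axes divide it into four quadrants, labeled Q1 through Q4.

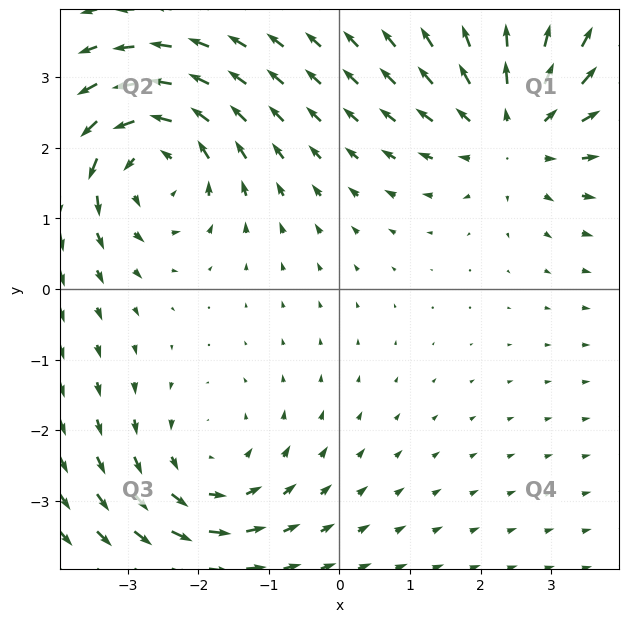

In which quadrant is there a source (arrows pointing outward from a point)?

The source sits at approximately (2.5, 2.3), which lies in quadrant Q1. The divergence there is about +4, positive as expected for a source.

Q1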